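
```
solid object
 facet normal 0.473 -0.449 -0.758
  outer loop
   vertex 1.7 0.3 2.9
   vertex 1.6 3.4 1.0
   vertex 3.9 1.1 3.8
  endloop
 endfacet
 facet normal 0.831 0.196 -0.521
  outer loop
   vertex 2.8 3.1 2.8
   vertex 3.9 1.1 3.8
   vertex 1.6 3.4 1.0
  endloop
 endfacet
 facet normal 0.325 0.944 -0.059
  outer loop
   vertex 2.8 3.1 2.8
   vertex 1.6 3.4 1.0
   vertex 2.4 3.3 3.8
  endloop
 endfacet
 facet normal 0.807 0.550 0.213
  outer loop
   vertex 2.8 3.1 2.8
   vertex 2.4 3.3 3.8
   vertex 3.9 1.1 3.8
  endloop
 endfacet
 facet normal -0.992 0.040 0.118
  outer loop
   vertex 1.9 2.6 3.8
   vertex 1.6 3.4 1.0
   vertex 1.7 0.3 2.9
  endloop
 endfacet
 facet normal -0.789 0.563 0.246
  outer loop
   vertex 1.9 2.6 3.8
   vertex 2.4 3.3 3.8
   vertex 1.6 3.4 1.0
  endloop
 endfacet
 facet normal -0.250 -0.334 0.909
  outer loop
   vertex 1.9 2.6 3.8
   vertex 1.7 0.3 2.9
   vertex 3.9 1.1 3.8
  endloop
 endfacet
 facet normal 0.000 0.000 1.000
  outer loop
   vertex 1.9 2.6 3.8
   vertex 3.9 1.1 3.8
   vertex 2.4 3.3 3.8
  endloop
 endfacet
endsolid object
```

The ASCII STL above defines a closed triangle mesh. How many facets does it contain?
8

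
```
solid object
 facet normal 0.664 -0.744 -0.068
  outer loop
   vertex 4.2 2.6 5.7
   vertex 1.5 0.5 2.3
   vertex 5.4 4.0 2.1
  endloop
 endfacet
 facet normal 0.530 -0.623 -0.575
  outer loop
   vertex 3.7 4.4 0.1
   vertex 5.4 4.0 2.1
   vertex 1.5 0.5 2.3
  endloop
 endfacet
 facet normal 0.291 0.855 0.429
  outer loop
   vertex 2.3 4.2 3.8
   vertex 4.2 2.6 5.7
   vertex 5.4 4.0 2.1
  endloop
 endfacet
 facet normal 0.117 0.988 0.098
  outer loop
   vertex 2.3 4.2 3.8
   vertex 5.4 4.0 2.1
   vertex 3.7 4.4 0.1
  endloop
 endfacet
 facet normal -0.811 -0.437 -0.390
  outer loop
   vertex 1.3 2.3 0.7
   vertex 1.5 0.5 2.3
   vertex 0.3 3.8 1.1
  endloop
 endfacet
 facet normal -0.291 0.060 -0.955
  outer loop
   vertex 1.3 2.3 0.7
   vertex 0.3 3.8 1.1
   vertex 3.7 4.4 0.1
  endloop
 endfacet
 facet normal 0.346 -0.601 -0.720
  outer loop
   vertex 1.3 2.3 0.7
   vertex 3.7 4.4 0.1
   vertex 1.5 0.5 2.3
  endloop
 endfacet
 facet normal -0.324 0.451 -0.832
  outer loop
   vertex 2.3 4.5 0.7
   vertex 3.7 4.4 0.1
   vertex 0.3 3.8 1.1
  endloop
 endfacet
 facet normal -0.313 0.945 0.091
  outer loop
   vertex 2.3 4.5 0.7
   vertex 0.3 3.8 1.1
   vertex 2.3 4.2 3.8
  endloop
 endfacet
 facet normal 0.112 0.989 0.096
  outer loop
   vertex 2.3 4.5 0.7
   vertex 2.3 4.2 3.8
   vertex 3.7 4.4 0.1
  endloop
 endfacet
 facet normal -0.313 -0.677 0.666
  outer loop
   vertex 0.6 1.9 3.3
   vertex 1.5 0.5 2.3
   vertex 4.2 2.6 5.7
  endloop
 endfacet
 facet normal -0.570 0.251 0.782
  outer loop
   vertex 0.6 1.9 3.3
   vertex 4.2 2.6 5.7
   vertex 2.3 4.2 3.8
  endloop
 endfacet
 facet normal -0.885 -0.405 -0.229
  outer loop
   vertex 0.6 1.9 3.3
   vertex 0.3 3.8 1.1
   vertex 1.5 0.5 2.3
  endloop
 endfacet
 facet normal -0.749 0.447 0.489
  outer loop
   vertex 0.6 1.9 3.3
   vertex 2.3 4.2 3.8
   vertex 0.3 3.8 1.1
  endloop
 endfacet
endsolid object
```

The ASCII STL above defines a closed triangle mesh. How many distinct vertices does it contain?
9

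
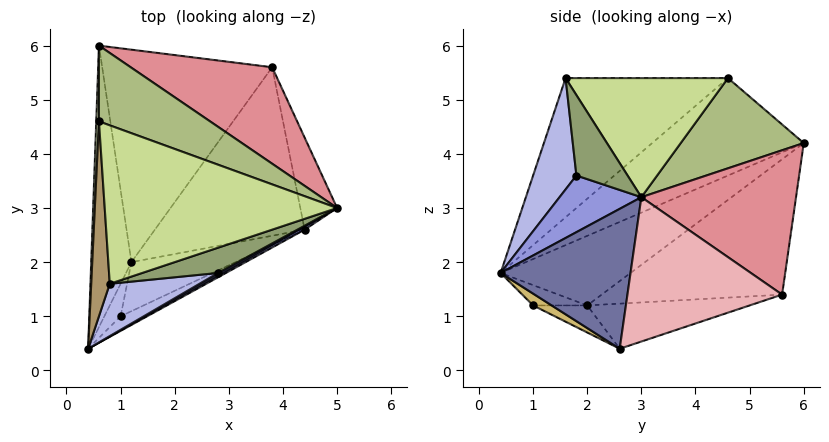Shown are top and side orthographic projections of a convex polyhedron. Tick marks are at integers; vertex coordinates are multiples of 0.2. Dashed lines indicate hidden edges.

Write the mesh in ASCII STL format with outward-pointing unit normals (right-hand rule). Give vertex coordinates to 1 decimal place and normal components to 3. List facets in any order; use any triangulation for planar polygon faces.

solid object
 facet normal 0.487 -0.873 0.020
  outer loop
   vertex 4.4 2.6 0.4
   vertex 5.0 3.0 3.2
   vertex 0.4 0.4 1.8
  endloop
 endfacet
 facet normal -0.841 0.238 -0.486
  outer loop
   vertex 1.2 2.0 1.2
   vertex 0.4 0.4 1.8
   vertex 0.6 6.0 4.2
  endloop
 endfacet
 facet normal 0.484 -0.875 0.036
  outer loop
   vertex 2.8 1.8 3.6
   vertex 0.4 0.4 1.8
   vertex 5.0 3.0 3.2
  endloop
 endfacet
 facet normal 0.329 -0.906 0.265
  outer loop
   vertex 2.8 1.8 3.6
   vertex 0.8 1.6 5.4
   vertex 0.4 0.4 1.8
  endloop
 endfacet
 facet normal 0.488 -0.742 0.460
  outer loop
   vertex 2.8 1.8 3.6
   vertex 5.0 3.0 3.2
   vertex 0.8 1.6 5.4
  endloop
 endfacet
 facet normal 0.525 0.554 0.646
  outer loop
   vertex 0.6 4.6 5.4
   vertex 5.0 3.0 3.2
   vertex 0.6 6.0 4.2
  endloop
 endfacet
 facet normal 0.456 0.030 0.890
  outer loop
   vertex 0.6 4.6 5.4
   vertex 0.8 1.6 5.4
   vertex 5.0 3.0 3.2
  endloop
 endfacet
 facet normal -0.999 0.024 0.028
  outer loop
   vertex 0.6 4.6 5.4
   vertex 0.6 6.0 4.2
   vertex 0.4 0.4 1.8
  endloop
 endfacet
 facet normal -0.989 -0.066 0.132
  outer loop
   vertex 0.6 4.6 5.4
   vertex 0.4 0.4 1.8
   vertex 0.8 1.6 5.4
  endloop
 endfacet
 facet normal 0.245 -0.797 -0.552
  outer loop
   vertex 1.0 1.0 1.2
   vertex 4.4 2.6 0.4
   vertex 0.4 0.4 1.8
  endloop
 endfacet
 facet normal -0.772 0.154 -0.617
  outer loop
   vertex 1.0 1.0 1.2
   vertex 0.4 0.4 1.8
   vertex 1.2 2.0 1.2
  endloop
 endfacet
 facet normal -0.251 0.050 -0.967
  outer loop
   vertex 1.0 1.0 1.2
   vertex 1.2 2.0 1.2
   vertex 4.4 2.6 0.4
  endloop
 endfacet
 facet normal -0.559 0.442 -0.702
  outer loop
   vertex 3.8 5.6 1.4
   vertex 1.2 2.0 1.2
   vertex 0.6 6.0 4.2
  endloop
 endfacet
 facet normal -0.279 0.253 -0.926
  outer loop
   vertex 3.8 5.6 1.4
   vertex 4.4 2.6 0.4
   vertex 1.2 2.0 1.2
  endloop
 endfacet
 facet normal 0.554 0.631 0.543
  outer loop
   vertex 3.8 5.6 1.4
   vertex 0.6 6.0 4.2
   vertex 5.0 3.0 3.2
  endloop
 endfacet
 facet normal 0.934 0.266 -0.238
  outer loop
   vertex 3.8 5.6 1.4
   vertex 5.0 3.0 3.2
   vertex 4.4 2.6 0.4
  endloop
 endfacet
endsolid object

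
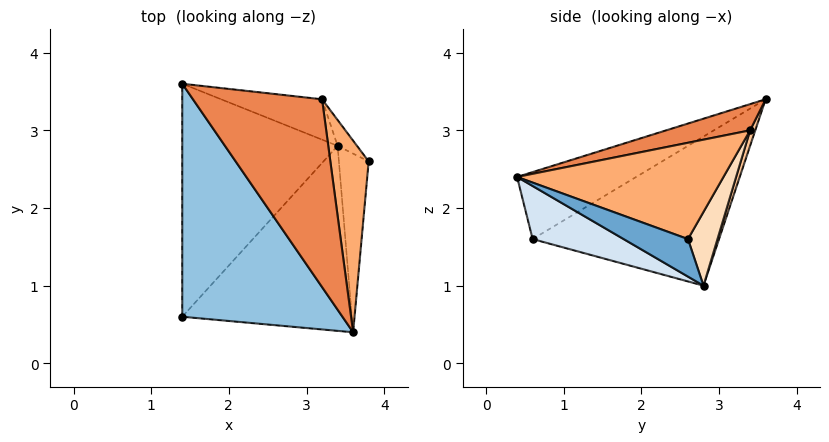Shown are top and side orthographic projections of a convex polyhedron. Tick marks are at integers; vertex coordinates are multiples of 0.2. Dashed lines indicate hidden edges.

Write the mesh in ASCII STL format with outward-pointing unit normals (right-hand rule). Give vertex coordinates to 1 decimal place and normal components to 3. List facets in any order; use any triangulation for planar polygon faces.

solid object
 facet normal 0.751 -0.285 -0.596
  outer loop
   vertex 3.4 2.8 1.0
   vertex 3.8 2.6 1.6
   vertex 3.6 0.4 2.4
  endloop
 endfacet
 facet normal -0.338 -0.484 0.807
  outer loop
   vertex 1.4 0.6 1.6
   vertex 3.6 0.4 2.4
   vertex 1.4 3.6 3.4
  endloop
 endfacet
 facet normal -0.636 0.397 -0.662
  outer loop
   vertex 1.4 0.6 1.6
   vertex 1.4 3.6 3.4
   vertex 3.4 2.8 1.0
  endloop
 endfacet
 facet normal 0.264 -0.470 -0.843
  outer loop
   vertex 1.4 0.6 1.6
   vertex 3.4 2.8 1.0
   vertex 3.6 0.4 2.4
  endloop
 endfacet
 facet normal 0.196 -0.167 0.966
  outer loop
   vertex 3.2 3.4 3.0
   vertex 1.4 3.6 3.4
   vertex 3.6 0.4 2.4
  endloop
 endfacet
 facet normal 0.928 0.050 0.369
  outer loop
   vertex 3.2 3.4 3.0
   vertex 3.6 0.4 2.4
   vertex 3.8 2.6 1.6
  endloop
 endfacet
 facet normal 0.044 0.958 -0.283
  outer loop
   vertex 3.2 3.4 3.0
   vertex 3.4 2.8 1.0
   vertex 1.4 3.6 3.4
  endloop
 endfacet
 facet normal 0.628 0.760 -0.165
  outer loop
   vertex 3.2 3.4 3.0
   vertex 3.8 2.6 1.6
   vertex 3.4 2.8 1.0
  endloop
 endfacet
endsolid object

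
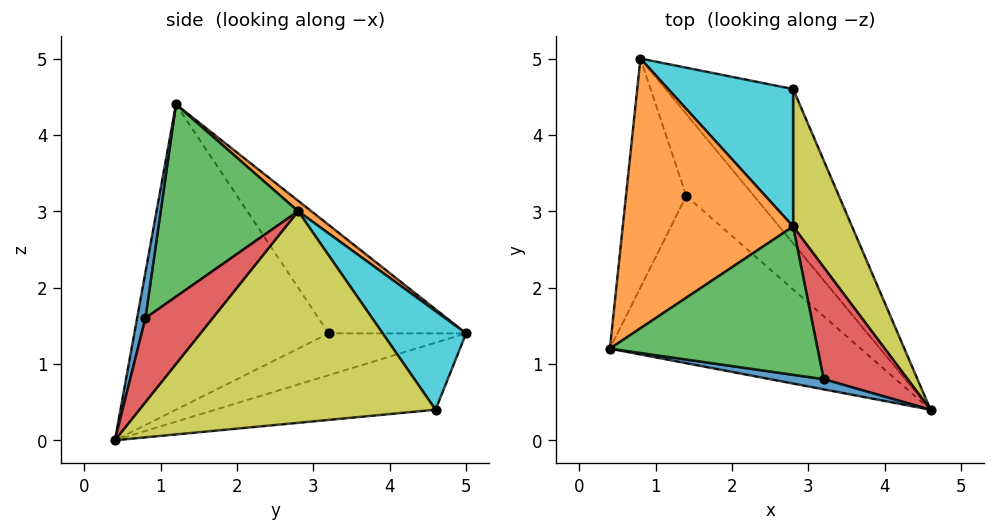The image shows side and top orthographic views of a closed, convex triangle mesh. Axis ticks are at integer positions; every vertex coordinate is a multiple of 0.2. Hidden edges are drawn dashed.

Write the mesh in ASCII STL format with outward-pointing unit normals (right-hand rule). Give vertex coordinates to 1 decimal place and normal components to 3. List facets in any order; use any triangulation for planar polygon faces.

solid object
 facet normal 0.518 -0.605 0.605
  outer loop
   vertex 3.2 0.8 1.6
   vertex 0.4 1.2 4.4
   vertex 4.6 0.4 0.0
  endloop
 endfacet
 facet normal 0.048 0.616 0.786
  outer loop
   vertex 2.8 2.8 3.0
   vertex 0.8 5.0 1.4
   vertex 0.4 1.2 4.4
  endloop
 endfacet
 facet normal 0.636 -0.353 0.686
  outer loop
   vertex 2.8 2.8 3.0
   vertex 0.4 1.2 4.4
   vertex 3.2 0.8 1.6
  endloop
 endfacet
 facet normal 0.667 -0.333 0.667
  outer loop
   vertex 2.8 2.8 3.0
   vertex 3.2 0.8 1.6
   vertex 4.6 0.4 0.0
  endloop
 endfacet
 facet normal -0.673 -0.492 -0.552
  outer loop
   vertex 1.4 3.2 1.4
   vertex 4.6 0.4 0.0
   vertex 0.4 1.2 4.4
  endloop
 endfacet
 facet normal -0.839 -0.280 -0.466
  outer loop
   vertex 1.4 3.2 1.4
   vertex 0.4 1.2 4.4
   vertex 0.8 5.0 1.4
  endloop
 endfacet
 facet normal -0.518 -0.173 -0.838
  outer loop
   vertex 1.4 3.2 1.4
   vertex 0.8 5.0 1.4
   vertex 4.6 0.4 0.0
  endloop
 endfacet
 facet normal -0.462 -0.114 -0.879
  outer loop
   vertex 2.8 4.6 0.4
   vertex 4.6 0.4 0.0
   vertex 0.8 5.0 1.4
  endloop
 endfacet
 facet normal 0.898 0.361 0.250
  outer loop
   vertex 2.8 4.6 0.4
   vertex 2.8 2.8 3.0
   vertex 4.6 0.4 0.0
  endloop
 endfacet
 facet normal 0.410 0.750 0.519
  outer loop
   vertex 2.8 4.6 0.4
   vertex 0.8 5.0 1.4
   vertex 2.8 2.8 3.0
  endloop
 endfacet
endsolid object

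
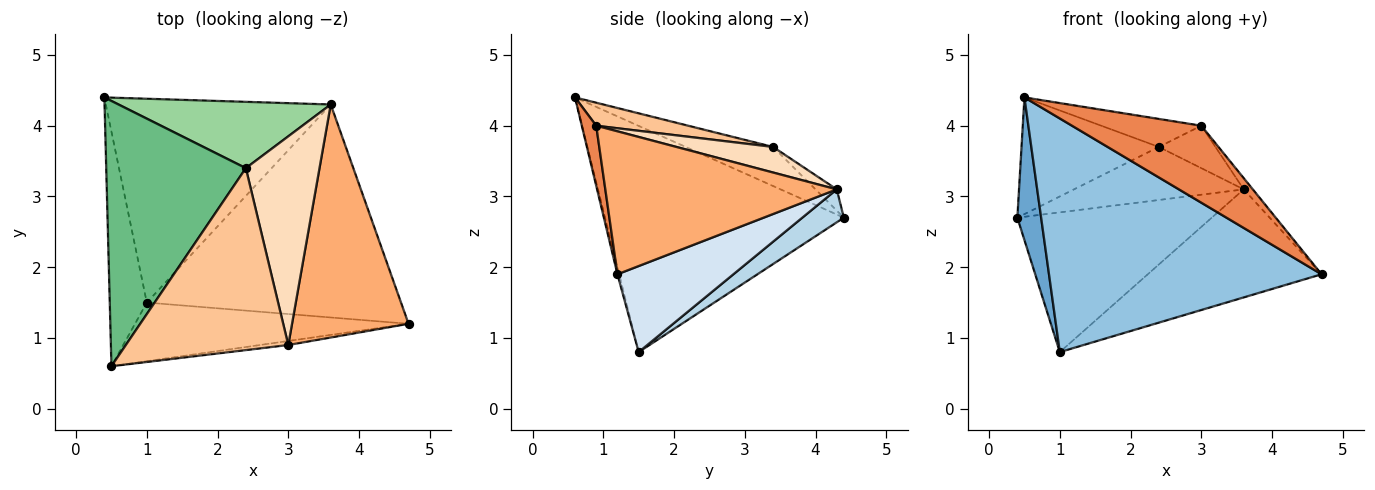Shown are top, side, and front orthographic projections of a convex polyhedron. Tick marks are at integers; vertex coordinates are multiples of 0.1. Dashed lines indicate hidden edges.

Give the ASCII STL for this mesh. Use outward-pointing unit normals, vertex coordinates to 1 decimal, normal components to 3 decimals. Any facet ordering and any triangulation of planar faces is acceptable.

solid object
 facet normal -0.982 -0.098 -0.161
  outer loop
   vertex 1.0 1.5 0.8
   vertex 0.5 0.6 4.4
   vertex 0.4 4.4 2.7
  endloop
 endfacet
 facet normal -0.006 -0.970 -0.243
  outer loop
   vertex 1.0 1.5 0.8
   vertex 4.7 1.2 1.9
   vertex 0.5 0.6 4.4
  endloop
 endfacet
 facet normal 0.120 0.561 -0.819
  outer loop
   vertex 3.6 4.3 3.1
   vertex 1.0 1.5 0.8
   vertex 0.4 4.4 2.7
  endloop
 endfacet
 facet normal 0.289 0.433 -0.854
  outer loop
   vertex 3.6 4.3 3.1
   vertex 4.7 1.2 1.9
   vertex 1.0 1.5 0.8
  endloop
 endfacet
 facet normal 0.111 -0.992 -0.052
  outer loop
   vertex 3.0 0.9 4.0
   vertex 0.5 0.6 4.4
   vertex 4.7 1.2 1.9
  endloop
 endfacet
 facet normal 0.775 0.030 0.632
  outer loop
   vertex 3.0 0.9 4.0
   vertex 4.7 1.2 1.9
   vertex 3.6 4.3 3.1
  endloop
 endfacet
 facet normal 0.139 0.151 0.979
  outer loop
   vertex 2.4 3.4 3.7
   vertex 0.5 0.6 4.4
   vertex 3.0 0.9 4.0
  endloop
 endfacet
 facet normal 0.322 0.189 0.928
  outer loop
   vertex 2.4 3.4 3.7
   vertex 3.0 0.9 4.0
   vertex 3.6 4.3 3.1
  endloop
 endfacet
 facet normal -0.248 0.390 0.887
  outer loop
   vertex 2.4 3.4 3.7
   vertex 0.4 4.4 2.7
   vertex 0.5 0.6 4.4
  endloop
 endfacet
 facet normal -0.078 0.623 0.778
  outer loop
   vertex 2.4 3.4 3.7
   vertex 3.6 4.3 3.1
   vertex 0.4 4.4 2.7
  endloop
 endfacet
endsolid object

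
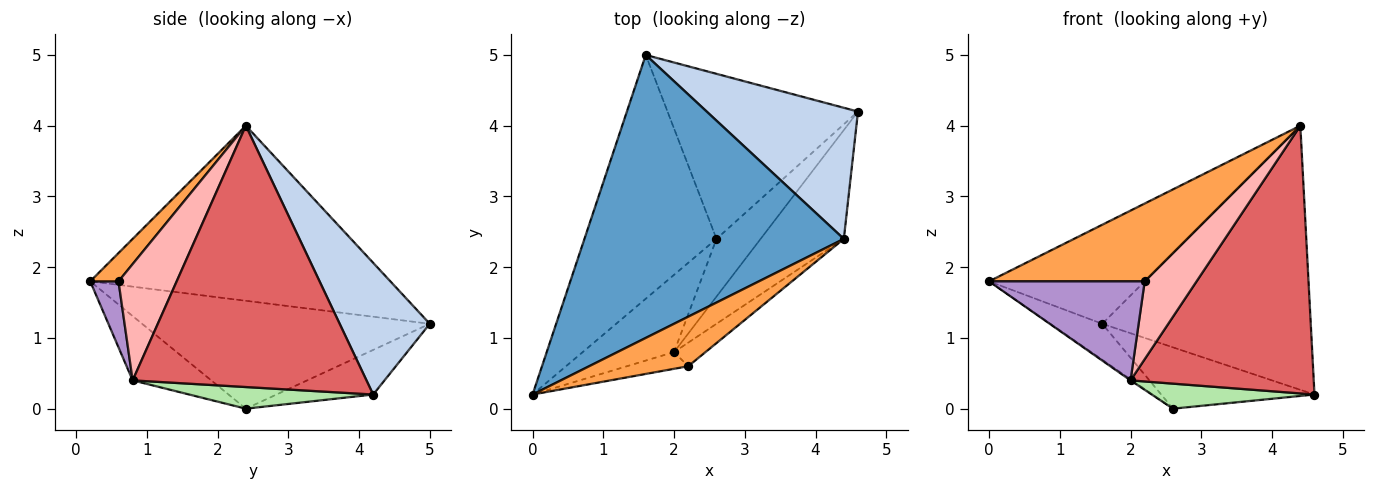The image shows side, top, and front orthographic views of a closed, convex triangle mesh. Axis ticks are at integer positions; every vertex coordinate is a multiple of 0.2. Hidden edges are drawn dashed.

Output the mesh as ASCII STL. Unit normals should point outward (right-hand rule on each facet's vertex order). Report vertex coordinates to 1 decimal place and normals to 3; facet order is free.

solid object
 facet normal -0.537 0.279 0.796
  outer loop
   vertex 4.4 2.4 4.0
   vertex 1.6 5.0 1.2
   vertex 0.0 0.2 1.8
  endloop
 endfacet
 facet normal 0.361 0.835 0.415
  outer loop
   vertex 4.4 2.4 4.0
   vertex 4.6 4.2 0.2
   vertex 1.6 5.0 1.2
  endloop
 endfacet
 facet normal 0.152 -0.834 0.531
  outer loop
   vertex 2.2 0.6 1.8
   vertex 4.4 2.4 4.0
   vertex 0.0 0.2 1.8
  endloop
 endfacet
 facet normal -0.629 0.113 -0.769
  outer loop
   vertex 2.6 2.4 0.0
   vertex 0.0 0.2 1.8
   vertex 1.6 5.0 1.2
  endloop
 endfacet
 facet normal -0.215 0.340 -0.916
  outer loop
   vertex 2.6 2.4 0.0
   vertex 1.6 5.0 1.2
   vertex 4.6 4.2 0.2
  endloop
 endfacet
 facet normal 0.410 -0.363 -0.837
  outer loop
   vertex 2.0 0.8 0.4
   vertex 2.6 2.4 0.0
   vertex 4.6 4.2 0.2
  endloop
 endfacet
 facet normal 0.764 -0.598 -0.243
  outer loop
   vertex 2.0 0.8 0.4
   vertex 4.6 4.2 0.2
   vertex 4.4 2.4 4.0
  endloop
 endfacet
 facet normal 0.732 -0.652 -0.198
  outer loop
   vertex 2.0 0.8 0.4
   vertex 4.4 2.4 4.0
   vertex 2.2 0.6 1.8
  endloop
 endfacet
 facet normal 0.176 -0.971 -0.164
  outer loop
   vertex 2.0 0.8 0.4
   vertex 2.2 0.6 1.8
   vertex 0.0 0.2 1.8
  endloop
 endfacet
 facet normal -0.576 0.012 -0.818
  outer loop
   vertex 2.0 0.8 0.4
   vertex 0.0 0.2 1.8
   vertex 2.6 2.4 0.0
  endloop
 endfacet
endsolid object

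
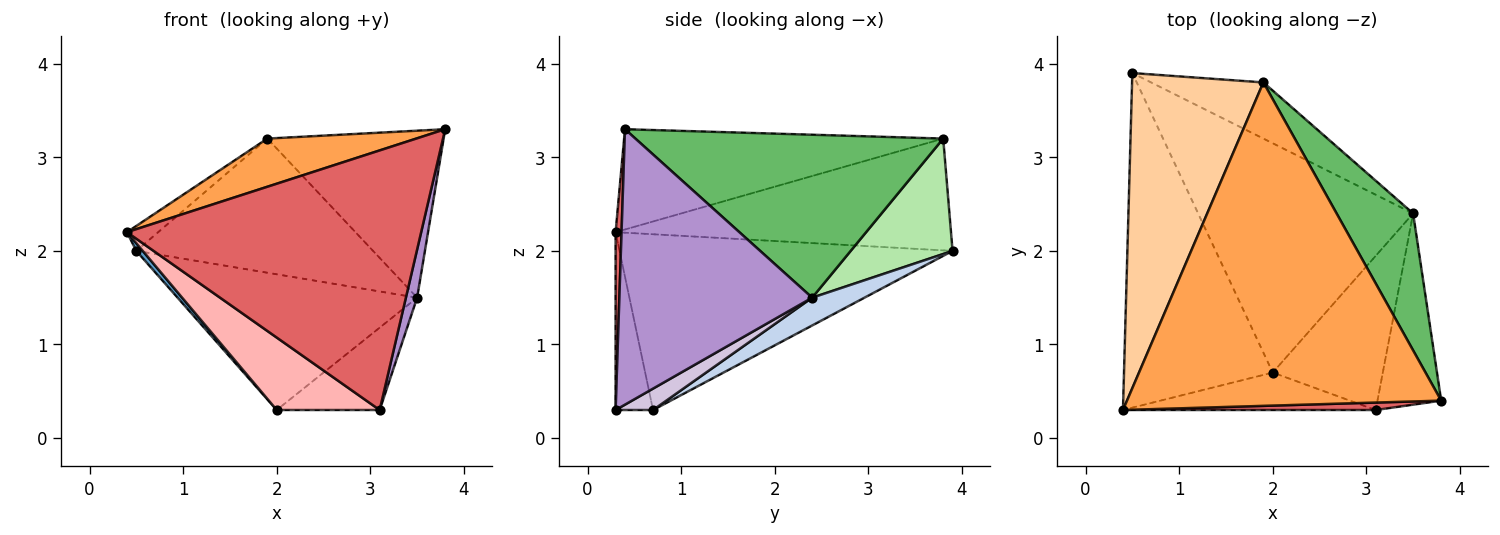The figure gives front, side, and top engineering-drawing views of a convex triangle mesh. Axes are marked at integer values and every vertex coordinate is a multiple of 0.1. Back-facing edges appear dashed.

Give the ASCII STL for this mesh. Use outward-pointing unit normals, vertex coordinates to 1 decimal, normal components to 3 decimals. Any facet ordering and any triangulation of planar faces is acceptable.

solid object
 facet normal -0.763 -0.015 -0.646
  outer loop
   vertex 2.0 0.7 0.3
   vertex 0.4 0.3 2.2
   vertex 0.5 3.9 2.0
  endloop
 endfacet
 facet normal 0.111 0.506 -0.855
  outer loop
   vertex 3.5 2.4 1.5
   vertex 2.0 0.7 0.3
   vertex 0.5 3.9 2.0
  endloop
 endfacet
 facet normal -0.301 -0.140 0.943
  outer loop
   vertex 1.9 3.8 3.2
   vertex 0.4 0.3 2.2
   vertex 3.8 0.4 3.3
  endloop
 endfacet
 facet normal -0.647 0.060 0.760
  outer loop
   vertex 1.9 3.8 3.2
   vertex 0.5 3.9 2.0
   vertex 0.4 0.3 2.2
  endloop
 endfacet
 facet normal 0.804 0.460 0.377
  outer loop
   vertex 1.9 3.8 3.2
   vertex 3.8 0.4 3.3
   vertex 3.5 2.4 1.5
  endloop
 endfacet
 facet normal 0.369 0.857 -0.359
  outer loop
   vertex 1.9 3.8 3.2
   vertex 3.5 2.4 1.5
   vertex 0.5 3.9 2.0
  endloop
 endfacet
 facet normal 0.020 -0.999 0.029
  outer loop
   vertex 3.1 0.3 0.3
   vertex 3.8 0.4 3.3
   vertex 0.4 0.3 2.2
  endloop
 endfacet
 facet normal -0.307 -0.845 -0.437
  outer loop
   vertex 3.1 0.3 0.3
   vertex 0.4 0.3 2.2
   vertex 2.0 0.7 0.3
  endloop
 endfacet
 facet normal 0.973 -0.057 -0.225
  outer loop
   vertex 3.1 0.3 0.3
   vertex 3.5 2.4 1.5
   vertex 3.8 0.4 3.3
  endloop
 endfacet
 facet normal 0.169 0.465 -0.869
  outer loop
   vertex 3.1 0.3 0.3
   vertex 2.0 0.7 0.3
   vertex 3.5 2.4 1.5
  endloop
 endfacet
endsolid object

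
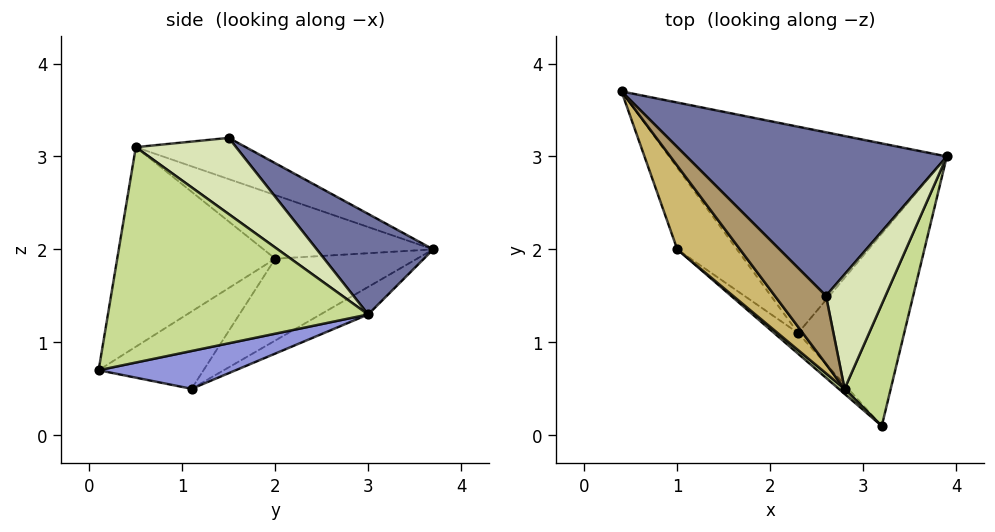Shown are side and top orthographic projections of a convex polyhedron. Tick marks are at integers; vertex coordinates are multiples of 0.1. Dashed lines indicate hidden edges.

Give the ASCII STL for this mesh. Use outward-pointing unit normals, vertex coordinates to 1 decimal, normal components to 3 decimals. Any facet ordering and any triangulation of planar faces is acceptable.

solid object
 facet normal 0.272 0.656 0.704
  outer loop
   vertex 2.6 1.5 3.2
   vertex 3.9 3.0 1.3
   vertex 0.4 3.7 2.0
  endloop
 endfacet
 facet normal -0.088 0.449 -0.889
  outer loop
   vertex 2.3 1.1 0.5
   vertex 0.4 3.7 2.0
   vertex 3.9 3.0 1.3
  endloop
 endfacet
 facet normal 0.334 0.113 -0.936
  outer loop
   vertex 2.3 1.1 0.5
   vertex 3.9 3.0 1.3
   vertex 3.2 0.1 0.7
  endloop
 endfacet
 facet normal -0.784 -0.243 -0.572
  outer loop
   vertex 2.3 1.1 0.5
   vertex 1.0 2.0 1.9
   vertex 0.4 3.7 2.0
  endloop
 endfacet
 facet normal -0.703 -0.677 -0.218
  outer loop
   vertex 2.3 1.1 0.5
   vertex 3.2 0.1 0.7
   vertex 1.0 2.0 1.9
  endloop
 endfacet
 facet normal -0.648 -0.762 0.019
  outer loop
   vertex 2.8 0.5 3.1
   vertex 1.0 2.0 1.9
   vertex 3.2 0.1 0.7
  endloop
 endfacet
 facet normal 0.942 -0.269 0.202
  outer loop
   vertex 2.8 0.5 3.1
   vertex 3.2 0.1 0.7
   vertex 3.9 3.0 1.3
  endloop
 endfacet
 facet normal 0.785 0.096 0.612
  outer loop
   vertex 2.8 0.5 3.1
   vertex 3.9 3.0 1.3
   vertex 2.6 1.5 3.2
  endloop
 endfacet
 facet normal -0.615 -0.199 0.763
  outer loop
   vertex 2.8 0.5 3.1
   vertex 2.6 1.5 3.2
   vertex 0.4 3.7 2.0
  endloop
 endfacet
 facet normal -0.683 -0.281 0.674
  outer loop
   vertex 2.8 0.5 3.1
   vertex 0.4 3.7 2.0
   vertex 1.0 2.0 1.9
  endloop
 endfacet
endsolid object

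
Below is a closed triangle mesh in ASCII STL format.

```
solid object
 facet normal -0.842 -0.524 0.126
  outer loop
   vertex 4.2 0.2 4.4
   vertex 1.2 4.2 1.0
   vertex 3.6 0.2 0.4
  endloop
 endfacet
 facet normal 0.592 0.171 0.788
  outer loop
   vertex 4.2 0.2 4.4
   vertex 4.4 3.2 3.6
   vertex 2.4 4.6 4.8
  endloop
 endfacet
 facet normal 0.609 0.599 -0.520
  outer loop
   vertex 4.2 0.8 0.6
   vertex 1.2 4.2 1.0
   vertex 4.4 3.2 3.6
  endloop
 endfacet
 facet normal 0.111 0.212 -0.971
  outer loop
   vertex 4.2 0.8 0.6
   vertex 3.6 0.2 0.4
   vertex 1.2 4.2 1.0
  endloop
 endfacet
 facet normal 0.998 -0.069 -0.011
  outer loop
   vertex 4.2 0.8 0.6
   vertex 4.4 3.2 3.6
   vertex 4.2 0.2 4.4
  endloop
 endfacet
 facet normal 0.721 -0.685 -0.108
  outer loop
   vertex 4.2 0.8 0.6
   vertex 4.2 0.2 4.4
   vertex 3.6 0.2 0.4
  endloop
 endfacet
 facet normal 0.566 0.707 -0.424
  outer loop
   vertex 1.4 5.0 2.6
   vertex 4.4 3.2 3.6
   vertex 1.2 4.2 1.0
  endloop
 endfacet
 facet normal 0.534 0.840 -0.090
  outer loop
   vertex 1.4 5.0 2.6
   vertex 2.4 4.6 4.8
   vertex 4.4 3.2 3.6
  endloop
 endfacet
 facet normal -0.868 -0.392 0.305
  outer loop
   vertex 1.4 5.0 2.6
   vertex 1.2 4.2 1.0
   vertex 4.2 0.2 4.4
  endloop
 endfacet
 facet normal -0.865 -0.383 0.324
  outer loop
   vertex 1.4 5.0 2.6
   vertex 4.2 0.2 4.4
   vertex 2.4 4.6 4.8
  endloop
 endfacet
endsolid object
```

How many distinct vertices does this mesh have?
7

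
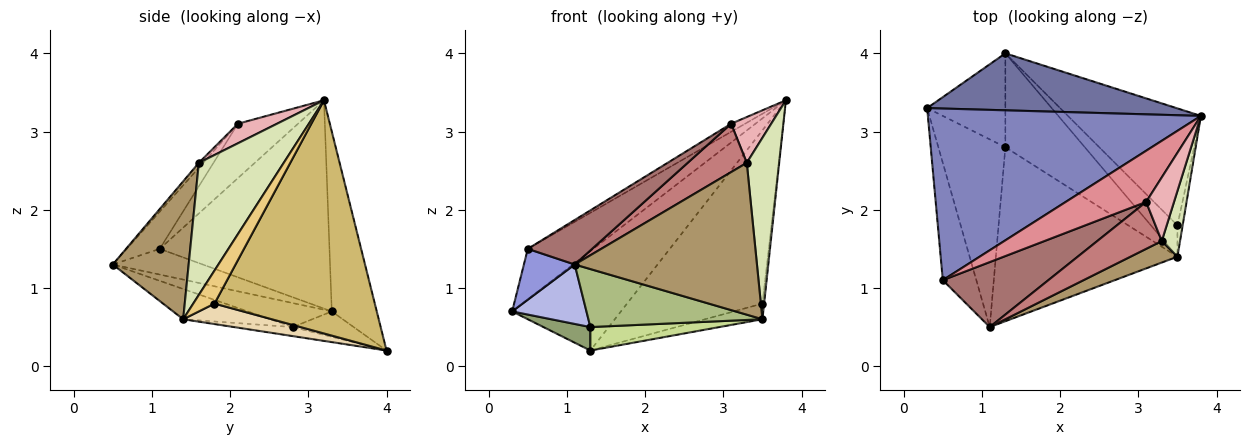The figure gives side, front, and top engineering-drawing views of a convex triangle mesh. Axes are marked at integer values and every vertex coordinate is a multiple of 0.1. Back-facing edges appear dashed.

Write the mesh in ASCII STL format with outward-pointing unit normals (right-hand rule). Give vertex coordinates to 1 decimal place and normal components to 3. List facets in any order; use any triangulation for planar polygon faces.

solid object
 facet normal -0.338 0.817 0.468
  outer loop
   vertex 1.3 4.0 0.2
   vertex 0.3 3.3 0.7
   vertex 3.8 3.2 3.4
  endloop
 endfacet
 facet normal -0.591 0.228 0.774
  outer loop
   vertex 0.5 1.1 1.5
   vertex 3.8 3.2 3.4
   vertex 0.3 3.3 0.7
  endloop
 endfacet
 facet normal -0.575 -0.325 -0.750
  outer loop
   vertex 0.5 1.1 1.5
   vertex 0.3 3.3 0.7
   vertex 1.1 0.5 1.3
  endloop
 endfacet
 facet normal -0.323 -0.286 -0.902
  outer loop
   vertex 1.3 2.8 0.5
   vertex 1.1 0.5 1.3
   vertex 0.3 3.3 0.7
  endloop
 endfacet
 facet normal -0.301 -0.231 -0.925
  outer loop
   vertex 1.3 2.8 0.5
   vertex 0.3 3.3 0.7
   vertex 1.3 4.0 0.2
  endloop
 endfacet
 facet normal -0.156 -0.312 -0.937
  outer loop
   vertex 1.3 2.8 0.5
   vertex 3.5 1.4 0.6
   vertex 1.1 0.5 1.3
  endloop
 endfacet
 facet normal -0.110 -0.241 -0.964
  outer loop
   vertex 1.3 2.8 0.5
   vertex 1.3 4.0 0.2
   vertex 3.5 1.4 0.6
  endloop
 endfacet
 facet normal 0.927 -0.354 0.128
  outer loop
   vertex 3.3 1.6 2.6
   vertex 3.5 1.4 0.6
   vertex 3.8 3.2 3.4
  endloop
 endfacet
 facet normal 0.381 -0.915 0.130
  outer loop
   vertex 3.3 1.6 2.6
   vertex 1.1 0.5 1.3
   vertex 3.5 1.4 0.6
  endloop
 endfacet
 facet normal 0.700 0.592 -0.399
  outer loop
   vertex 3.5 1.8 0.8
   vertex 1.3 4.0 0.2
   vertex 3.8 3.2 3.4
  endloop
 endfacet
 facet normal 0.985 0.078 -0.155
  outer loop
   vertex 3.5 1.8 0.8
   vertex 3.8 3.2 3.4
   vertex 3.5 1.4 0.6
  endloop
 endfacet
 facet normal 0.569 0.368 -0.736
  outer loop
   vertex 3.5 1.8 0.8
   vertex 3.5 1.4 0.6
   vertex 1.3 4.0 0.2
  endloop
 endfacet
 facet normal -0.279 -0.543 0.792
  outer loop
   vertex 3.1 2.1 3.1
   vertex 0.5 1.1 1.5
   vertex 1.1 0.5 1.3
  endloop
 endfacet
 facet normal -0.053 -0.717 0.696
  outer loop
   vertex 3.1 2.1 3.1
   vertex 1.1 0.5 1.3
   vertex 3.3 1.6 2.6
  endloop
 endfacet
 facet normal -0.555 0.129 0.822
  outer loop
   vertex 3.1 2.1 3.1
   vertex 3.8 3.2 3.4
   vertex 0.5 1.1 1.5
  endloop
 endfacet
 facet normal 0.495 -0.507 0.705
  outer loop
   vertex 3.1 2.1 3.1
   vertex 3.3 1.6 2.6
   vertex 3.8 3.2 3.4
  endloop
 endfacet
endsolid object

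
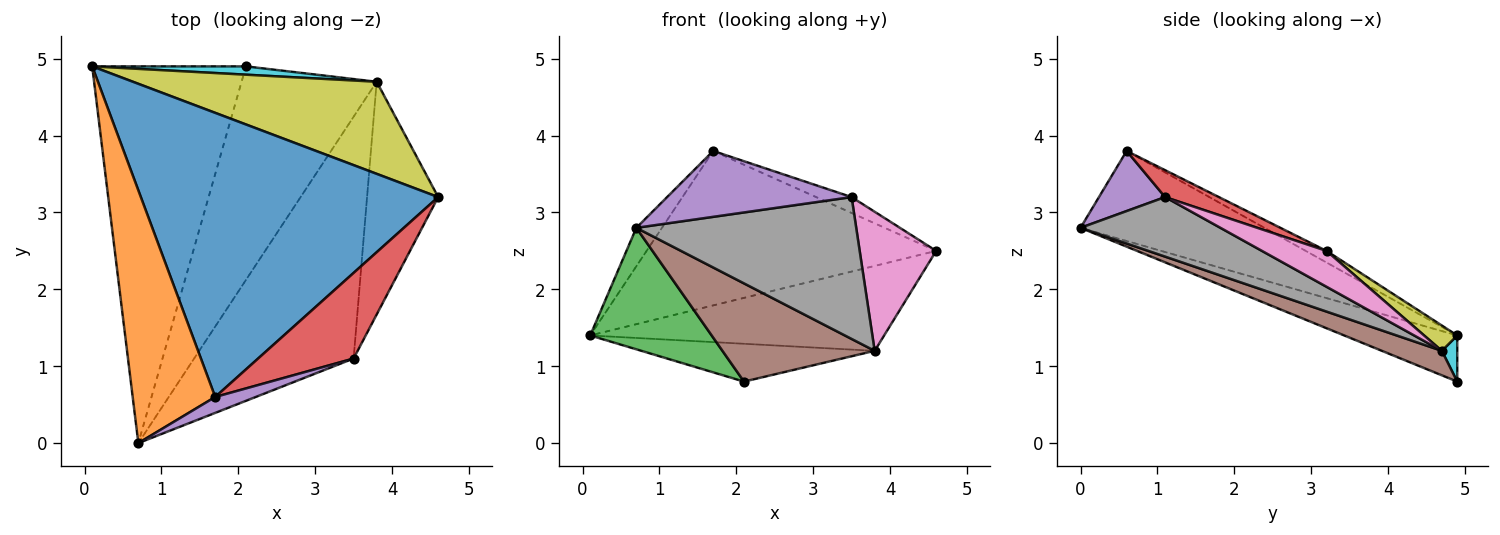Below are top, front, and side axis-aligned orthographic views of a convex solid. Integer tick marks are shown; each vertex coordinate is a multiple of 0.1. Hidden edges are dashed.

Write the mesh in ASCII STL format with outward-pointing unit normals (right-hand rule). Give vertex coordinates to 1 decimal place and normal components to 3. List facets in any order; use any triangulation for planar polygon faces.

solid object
 facet normal -0.034 0.477 0.878
  outer loop
   vertex 1.7 0.6 3.8
   vertex 4.6 3.2 2.5
   vertex 0.1 4.9 1.4
  endloop
 endfacet
 facet normal -0.733 0.102 0.672
  outer loop
   vertex 1.7 0.6 3.8
   vertex 0.1 4.9 1.4
   vertex 0.7 0.0 2.8
  endloop
 endfacet
 facet normal -0.275 -0.295 -0.915
  outer loop
   vertex 2.1 4.9 0.8
   vertex 0.7 0.0 2.8
   vertex 0.1 4.9 1.4
  endloop
 endfacet
 facet normal 0.267 0.176 0.948
  outer loop
   vertex 3.5 1.1 3.2
   vertex 4.6 3.2 2.5
   vertex 1.7 0.6 3.8
  endloop
 endfacet
 facet normal 0.329 -0.918 0.222
  outer loop
   vertex 3.5 1.1 3.2
   vertex 1.7 0.6 3.8
   vertex 0.7 0.0 2.8
  endloop
 endfacet
 facet normal 0.162 -0.412 -0.896
  outer loop
   vertex 3.8 4.7 1.2
   vertex 0.7 0.0 2.8
   vertex 2.1 4.9 0.8
  endloop
 endfacet
 facet normal 0.397 -0.471 -0.788
  outer loop
   vertex 3.8 4.7 1.2
   vertex 4.6 3.2 2.5
   vertex 3.5 1.1 3.2
  endloop
 endfacet
 facet normal 0.307 -0.482 -0.821
  outer loop
   vertex 3.8 4.7 1.2
   vertex 3.5 1.1 3.2
   vertex 0.7 0.0 2.8
  endloop
 endfacet
 facet normal 0.076 0.676 0.733
  outer loop
   vertex 3.8 4.7 1.2
   vertex 0.1 4.9 1.4
   vertex 4.6 3.2 2.5
  endloop
 endfacet
 facet normal 0.064 0.975 0.214
  outer loop
   vertex 3.8 4.7 1.2
   vertex 2.1 4.9 0.8
   vertex 0.1 4.9 1.4
  endloop
 endfacet
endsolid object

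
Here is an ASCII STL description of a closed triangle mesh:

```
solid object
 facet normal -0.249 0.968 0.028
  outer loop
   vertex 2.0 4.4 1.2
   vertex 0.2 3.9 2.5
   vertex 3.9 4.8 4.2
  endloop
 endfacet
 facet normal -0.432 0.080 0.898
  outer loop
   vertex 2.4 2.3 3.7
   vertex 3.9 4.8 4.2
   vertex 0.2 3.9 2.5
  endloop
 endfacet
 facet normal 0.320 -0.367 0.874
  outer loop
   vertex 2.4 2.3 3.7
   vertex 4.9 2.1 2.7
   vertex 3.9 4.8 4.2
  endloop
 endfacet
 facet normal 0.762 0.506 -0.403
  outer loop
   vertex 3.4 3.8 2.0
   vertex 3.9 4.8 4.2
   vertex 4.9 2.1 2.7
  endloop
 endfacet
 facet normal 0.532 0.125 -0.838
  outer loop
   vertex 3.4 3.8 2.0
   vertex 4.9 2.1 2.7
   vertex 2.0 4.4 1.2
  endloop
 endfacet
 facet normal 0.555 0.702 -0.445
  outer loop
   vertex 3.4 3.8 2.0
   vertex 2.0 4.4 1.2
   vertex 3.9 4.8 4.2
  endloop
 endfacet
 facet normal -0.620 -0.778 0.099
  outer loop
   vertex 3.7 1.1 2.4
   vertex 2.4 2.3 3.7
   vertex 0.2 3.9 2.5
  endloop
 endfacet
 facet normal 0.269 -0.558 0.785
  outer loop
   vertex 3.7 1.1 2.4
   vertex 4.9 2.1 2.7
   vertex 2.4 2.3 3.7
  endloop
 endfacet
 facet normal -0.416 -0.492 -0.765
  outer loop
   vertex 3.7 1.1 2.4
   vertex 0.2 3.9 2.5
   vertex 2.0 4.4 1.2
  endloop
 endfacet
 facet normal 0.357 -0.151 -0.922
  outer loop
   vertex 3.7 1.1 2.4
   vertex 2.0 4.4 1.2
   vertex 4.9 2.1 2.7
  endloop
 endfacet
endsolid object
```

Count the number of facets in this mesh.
10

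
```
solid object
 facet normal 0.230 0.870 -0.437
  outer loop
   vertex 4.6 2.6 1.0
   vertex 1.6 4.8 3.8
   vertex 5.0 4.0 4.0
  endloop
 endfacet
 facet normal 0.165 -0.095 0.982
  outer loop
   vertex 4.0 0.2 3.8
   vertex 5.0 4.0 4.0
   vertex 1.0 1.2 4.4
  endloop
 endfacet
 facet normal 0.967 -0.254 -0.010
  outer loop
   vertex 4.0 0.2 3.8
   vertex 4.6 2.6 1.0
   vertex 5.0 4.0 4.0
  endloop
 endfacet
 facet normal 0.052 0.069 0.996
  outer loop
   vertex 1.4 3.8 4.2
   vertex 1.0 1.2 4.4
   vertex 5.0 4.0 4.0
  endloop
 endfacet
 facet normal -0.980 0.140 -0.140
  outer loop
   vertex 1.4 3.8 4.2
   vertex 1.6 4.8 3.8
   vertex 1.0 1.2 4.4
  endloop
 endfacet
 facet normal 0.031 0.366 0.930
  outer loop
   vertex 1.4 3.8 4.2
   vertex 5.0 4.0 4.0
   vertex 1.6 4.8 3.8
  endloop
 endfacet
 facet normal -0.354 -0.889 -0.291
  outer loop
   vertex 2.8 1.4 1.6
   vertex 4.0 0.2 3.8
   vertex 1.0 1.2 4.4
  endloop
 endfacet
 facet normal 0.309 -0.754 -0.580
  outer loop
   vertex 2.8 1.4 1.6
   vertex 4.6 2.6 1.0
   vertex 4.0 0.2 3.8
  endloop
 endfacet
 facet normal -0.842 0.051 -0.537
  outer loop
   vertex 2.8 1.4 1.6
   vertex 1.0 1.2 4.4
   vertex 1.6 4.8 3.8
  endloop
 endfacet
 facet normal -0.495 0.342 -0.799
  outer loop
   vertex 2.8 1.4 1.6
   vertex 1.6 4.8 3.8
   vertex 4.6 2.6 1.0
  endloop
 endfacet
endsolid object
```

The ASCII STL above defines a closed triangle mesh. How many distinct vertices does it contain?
7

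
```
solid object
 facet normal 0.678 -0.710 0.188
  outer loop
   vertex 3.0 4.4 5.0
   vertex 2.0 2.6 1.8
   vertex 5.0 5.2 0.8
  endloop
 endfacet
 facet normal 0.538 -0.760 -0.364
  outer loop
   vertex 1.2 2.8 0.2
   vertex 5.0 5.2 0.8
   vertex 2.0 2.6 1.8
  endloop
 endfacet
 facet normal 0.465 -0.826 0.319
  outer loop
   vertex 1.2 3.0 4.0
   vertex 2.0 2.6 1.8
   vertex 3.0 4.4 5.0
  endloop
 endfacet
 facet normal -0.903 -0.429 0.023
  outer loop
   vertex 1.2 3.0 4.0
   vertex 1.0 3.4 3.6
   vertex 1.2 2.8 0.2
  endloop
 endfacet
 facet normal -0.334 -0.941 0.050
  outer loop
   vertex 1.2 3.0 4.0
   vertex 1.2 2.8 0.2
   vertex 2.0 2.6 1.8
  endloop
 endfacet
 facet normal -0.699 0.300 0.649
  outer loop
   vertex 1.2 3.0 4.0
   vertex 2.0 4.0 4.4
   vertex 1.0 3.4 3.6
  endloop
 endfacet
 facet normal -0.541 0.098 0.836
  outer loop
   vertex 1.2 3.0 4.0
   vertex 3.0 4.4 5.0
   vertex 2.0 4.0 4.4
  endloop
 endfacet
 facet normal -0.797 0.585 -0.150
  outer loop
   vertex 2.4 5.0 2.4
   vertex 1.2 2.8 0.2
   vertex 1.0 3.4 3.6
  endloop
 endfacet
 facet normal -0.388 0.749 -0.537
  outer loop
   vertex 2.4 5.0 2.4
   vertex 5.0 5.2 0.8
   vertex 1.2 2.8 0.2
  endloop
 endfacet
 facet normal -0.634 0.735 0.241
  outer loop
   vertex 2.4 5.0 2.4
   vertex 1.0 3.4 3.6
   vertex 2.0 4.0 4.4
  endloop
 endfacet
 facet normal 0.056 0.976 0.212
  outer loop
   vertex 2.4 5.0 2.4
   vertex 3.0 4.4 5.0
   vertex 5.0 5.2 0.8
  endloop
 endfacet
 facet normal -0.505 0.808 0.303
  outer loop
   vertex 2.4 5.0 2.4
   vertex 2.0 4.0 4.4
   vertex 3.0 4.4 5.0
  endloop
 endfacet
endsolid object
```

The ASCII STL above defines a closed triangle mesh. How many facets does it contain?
12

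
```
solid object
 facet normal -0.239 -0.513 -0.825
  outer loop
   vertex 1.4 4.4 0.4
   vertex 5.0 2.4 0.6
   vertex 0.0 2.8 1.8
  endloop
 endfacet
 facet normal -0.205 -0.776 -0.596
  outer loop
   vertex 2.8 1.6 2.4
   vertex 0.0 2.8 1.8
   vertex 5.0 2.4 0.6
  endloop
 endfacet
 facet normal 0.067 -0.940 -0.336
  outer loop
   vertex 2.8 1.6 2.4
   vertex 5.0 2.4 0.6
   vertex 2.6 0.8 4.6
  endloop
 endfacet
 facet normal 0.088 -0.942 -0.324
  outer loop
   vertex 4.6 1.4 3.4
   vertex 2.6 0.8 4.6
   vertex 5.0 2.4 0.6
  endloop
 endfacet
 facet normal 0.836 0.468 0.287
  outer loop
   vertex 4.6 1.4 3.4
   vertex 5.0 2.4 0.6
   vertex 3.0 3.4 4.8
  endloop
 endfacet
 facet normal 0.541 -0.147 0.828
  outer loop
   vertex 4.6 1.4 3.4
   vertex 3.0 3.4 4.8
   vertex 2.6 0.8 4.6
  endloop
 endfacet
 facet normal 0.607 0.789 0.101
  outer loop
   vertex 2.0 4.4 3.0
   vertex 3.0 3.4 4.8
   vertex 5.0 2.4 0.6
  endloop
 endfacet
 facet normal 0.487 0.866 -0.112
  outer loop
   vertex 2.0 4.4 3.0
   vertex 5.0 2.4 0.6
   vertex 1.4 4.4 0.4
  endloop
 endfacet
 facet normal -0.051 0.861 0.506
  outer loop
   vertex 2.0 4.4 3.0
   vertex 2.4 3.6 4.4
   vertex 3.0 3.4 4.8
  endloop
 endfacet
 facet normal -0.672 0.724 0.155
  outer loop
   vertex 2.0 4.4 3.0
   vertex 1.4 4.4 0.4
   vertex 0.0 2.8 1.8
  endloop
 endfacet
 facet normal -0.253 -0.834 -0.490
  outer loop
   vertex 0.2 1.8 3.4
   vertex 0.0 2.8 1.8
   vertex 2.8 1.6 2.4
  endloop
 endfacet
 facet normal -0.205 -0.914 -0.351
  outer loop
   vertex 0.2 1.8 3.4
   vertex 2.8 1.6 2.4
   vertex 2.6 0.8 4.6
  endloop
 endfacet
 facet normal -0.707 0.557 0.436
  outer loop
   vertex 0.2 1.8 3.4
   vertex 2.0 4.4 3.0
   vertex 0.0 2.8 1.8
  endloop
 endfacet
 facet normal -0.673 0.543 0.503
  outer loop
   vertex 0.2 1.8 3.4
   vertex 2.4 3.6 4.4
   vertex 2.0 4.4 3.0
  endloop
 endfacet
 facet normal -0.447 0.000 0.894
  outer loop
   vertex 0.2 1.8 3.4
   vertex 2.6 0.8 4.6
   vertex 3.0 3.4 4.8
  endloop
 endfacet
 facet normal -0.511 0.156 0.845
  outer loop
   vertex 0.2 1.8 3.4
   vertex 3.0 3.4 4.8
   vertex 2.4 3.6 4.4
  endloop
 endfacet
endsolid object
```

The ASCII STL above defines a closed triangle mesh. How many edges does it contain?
24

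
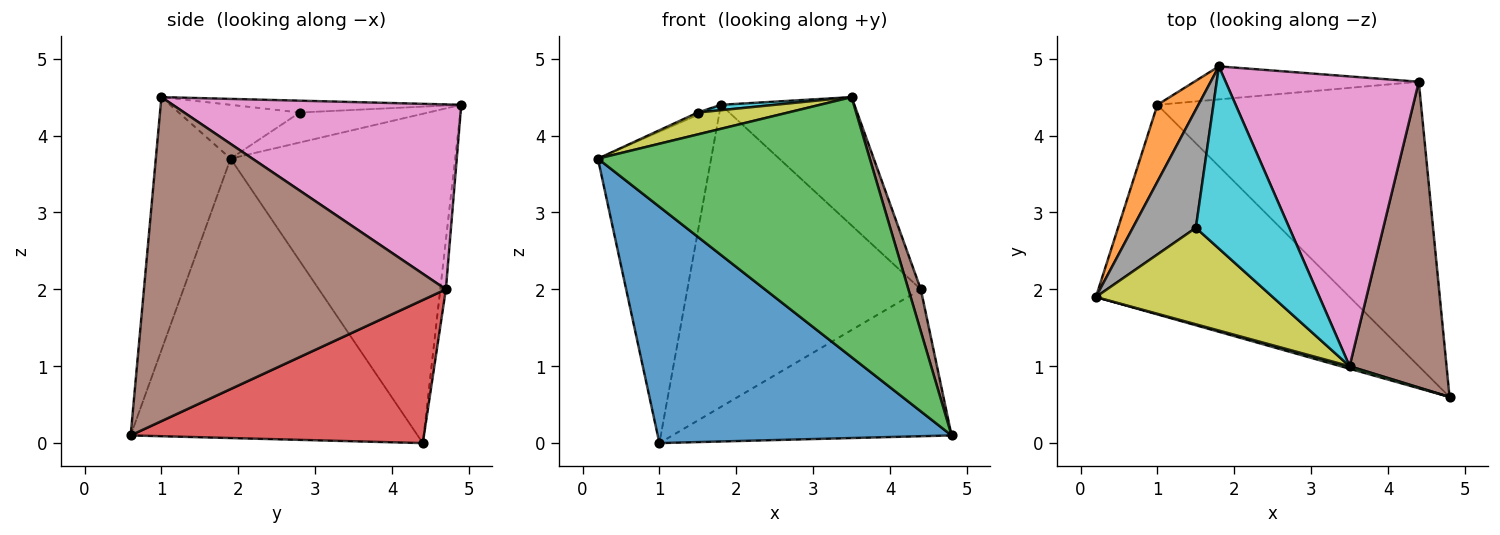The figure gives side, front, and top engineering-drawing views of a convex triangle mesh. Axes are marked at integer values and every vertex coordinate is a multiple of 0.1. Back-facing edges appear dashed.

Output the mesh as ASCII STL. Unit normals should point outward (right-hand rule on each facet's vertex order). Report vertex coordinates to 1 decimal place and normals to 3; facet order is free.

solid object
 facet normal -0.590 -0.604 -0.536
  outer loop
   vertex 1.0 4.4 0.0
   vertex 4.8 0.6 0.1
   vertex 0.2 1.9 3.7
  endloop
 endfacet
 facet normal -0.887 0.448 0.110
  outer loop
   vertex 1.0 4.4 0.0
   vertex 0.2 1.9 3.7
   vertex 1.8 4.9 4.4
  endloop
 endfacet
 facet normal -0.265 -0.964 0.009
  outer loop
   vertex 3.5 1.0 4.5
   vertex 0.2 1.9 3.7
   vertex 4.8 0.6 0.1
  endloop
 endfacet
 facet normal 0.434 0.413 -0.800
  outer loop
   vertex 4.4 4.7 2.0
   vertex 4.8 0.6 0.1
   vertex 1.0 4.4 0.0
  endloop
 endfacet
 facet normal -0.024 0.994 -0.109
  outer loop
   vertex 4.4 4.7 2.0
   vertex 1.0 4.4 0.0
   vertex 1.8 4.9 4.4
  endloop
 endfacet
 facet normal 0.957 -0.039 0.286
  outer loop
   vertex 4.4 4.7 2.0
   vertex 3.5 1.0 4.5
   vertex 4.8 0.6 0.1
  endloop
 endfacet
 facet normal 0.659 0.305 0.688
  outer loop
   vertex 4.4 4.7 2.0
   vertex 1.8 4.9 4.4
   vertex 3.5 1.0 4.5
  endloop
 endfacet
 facet normal -0.429 0.018 0.903
  outer loop
   vertex 1.5 2.8 4.3
   vertex 1.8 4.9 4.4
   vertex 0.2 1.9 3.7
  endloop
 endfacet
 facet normal -0.285 -0.212 0.935
  outer loop
   vertex 1.5 2.8 4.3
   vertex 0.2 1.9 3.7
   vertex 3.5 1.0 4.5
  endloop
 endfacet
 facet normal -0.126 -0.029 0.992
  outer loop
   vertex 1.5 2.8 4.3
   vertex 3.5 1.0 4.5
   vertex 1.8 4.9 4.4
  endloop
 endfacet
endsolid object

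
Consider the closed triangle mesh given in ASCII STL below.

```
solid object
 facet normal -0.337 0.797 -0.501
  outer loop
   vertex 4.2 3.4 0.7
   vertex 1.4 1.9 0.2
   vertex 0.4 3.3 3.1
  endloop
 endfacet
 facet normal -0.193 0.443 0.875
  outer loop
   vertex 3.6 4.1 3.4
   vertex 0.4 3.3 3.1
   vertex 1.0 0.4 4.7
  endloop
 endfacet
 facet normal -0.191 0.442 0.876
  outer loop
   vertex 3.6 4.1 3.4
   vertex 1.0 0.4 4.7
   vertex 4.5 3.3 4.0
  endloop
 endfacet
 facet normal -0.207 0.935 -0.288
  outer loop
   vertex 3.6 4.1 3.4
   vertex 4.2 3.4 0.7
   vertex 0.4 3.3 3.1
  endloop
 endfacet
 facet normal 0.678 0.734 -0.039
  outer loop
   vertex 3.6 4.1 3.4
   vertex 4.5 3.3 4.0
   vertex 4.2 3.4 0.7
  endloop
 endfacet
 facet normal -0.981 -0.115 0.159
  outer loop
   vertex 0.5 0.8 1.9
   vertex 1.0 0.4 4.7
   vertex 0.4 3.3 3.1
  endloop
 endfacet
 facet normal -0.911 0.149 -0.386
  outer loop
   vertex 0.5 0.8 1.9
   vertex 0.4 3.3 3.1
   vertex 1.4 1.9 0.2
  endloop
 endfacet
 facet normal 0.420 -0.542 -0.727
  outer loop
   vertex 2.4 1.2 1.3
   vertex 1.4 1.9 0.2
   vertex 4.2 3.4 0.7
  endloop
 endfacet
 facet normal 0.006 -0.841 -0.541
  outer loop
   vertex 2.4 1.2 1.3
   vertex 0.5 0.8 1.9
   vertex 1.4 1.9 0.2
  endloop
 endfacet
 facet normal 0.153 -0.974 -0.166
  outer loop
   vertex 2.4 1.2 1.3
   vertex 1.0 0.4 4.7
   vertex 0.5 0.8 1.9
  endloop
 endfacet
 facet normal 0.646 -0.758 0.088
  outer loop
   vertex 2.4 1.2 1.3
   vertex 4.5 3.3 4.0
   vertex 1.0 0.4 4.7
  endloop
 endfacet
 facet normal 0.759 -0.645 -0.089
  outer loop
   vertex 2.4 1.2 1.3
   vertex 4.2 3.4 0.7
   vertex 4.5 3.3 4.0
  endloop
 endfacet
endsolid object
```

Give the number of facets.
12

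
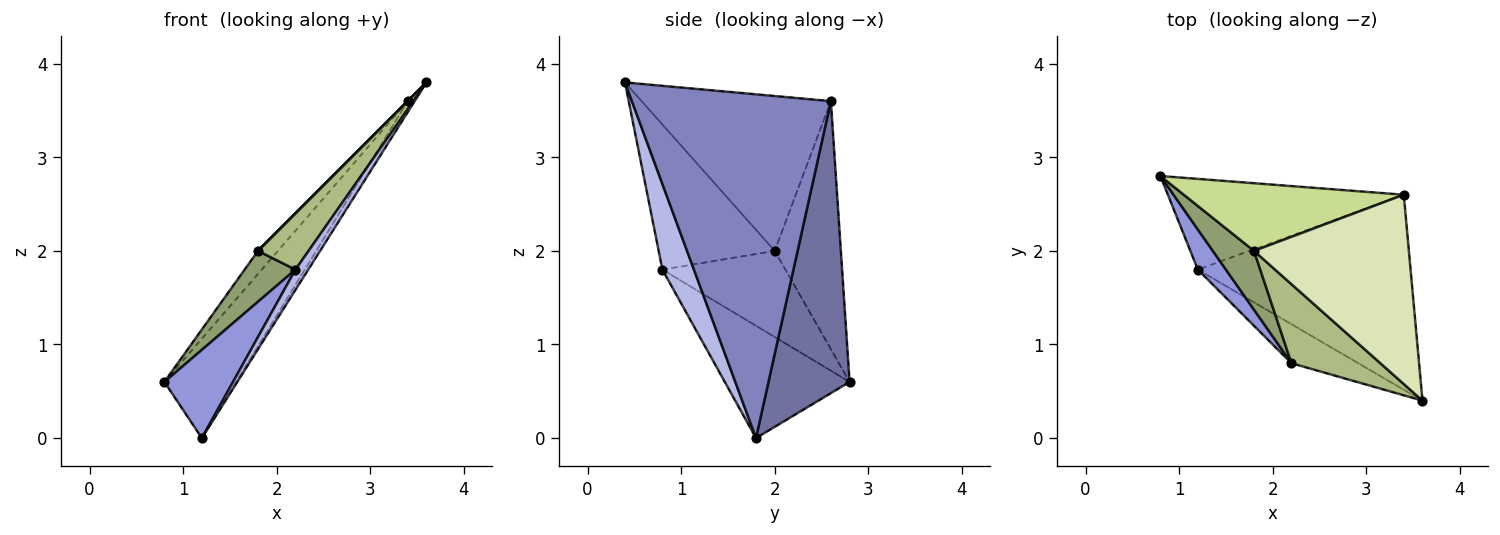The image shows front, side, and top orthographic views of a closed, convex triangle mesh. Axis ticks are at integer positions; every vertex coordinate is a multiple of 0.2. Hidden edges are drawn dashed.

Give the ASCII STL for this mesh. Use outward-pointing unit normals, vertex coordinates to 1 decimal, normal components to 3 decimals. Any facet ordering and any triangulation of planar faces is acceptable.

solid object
 facet normal 0.641 0.567 -0.518
  outer loop
   vertex 3.4 2.6 3.6
   vertex 1.2 1.8 0.0
   vertex 0.8 2.8 0.6
  endloop
 endfacet
 facet normal 0.850 0.029 -0.526
  outer loop
   vertex 3.4 2.6 3.6
   vertex 3.6 0.4 3.8
   vertex 1.2 1.8 0.0
  endloop
 endfacet
 facet normal -0.856 -0.471 0.214
  outer loop
   vertex 2.2 0.8 1.8
   vertex 0.8 2.8 0.6
   vertex 1.2 1.8 0.0
  endloop
 endfacet
 facet normal 0.751 -0.305 -0.586
  outer loop
   vertex 2.2 0.8 1.8
   vertex 1.2 1.8 0.0
   vertex 3.6 0.4 3.8
  endloop
 endfacet
 facet normal -0.845 -0.349 0.404
  outer loop
   vertex 1.8 2.0 2.0
   vertex 0.8 2.8 0.6
   vertex 2.2 0.8 1.8
  endloop
 endfacet
 facet normal -0.799 -0.348 0.490
  outer loop
   vertex 1.8 2.0 2.0
   vertex 2.2 0.8 1.8
   vertex 3.6 0.4 3.8
  endloop
 endfacet
 facet normal -0.730 0.220 0.647
  outer loop
   vertex 1.8 2.0 2.0
   vertex 3.4 2.6 3.6
   vertex 0.8 2.8 0.6
  endloop
 endfacet
 facet normal -0.707 0.000 0.707
  outer loop
   vertex 1.8 2.0 2.0
   vertex 3.6 0.4 3.8
   vertex 3.4 2.6 3.6
  endloop
 endfacet
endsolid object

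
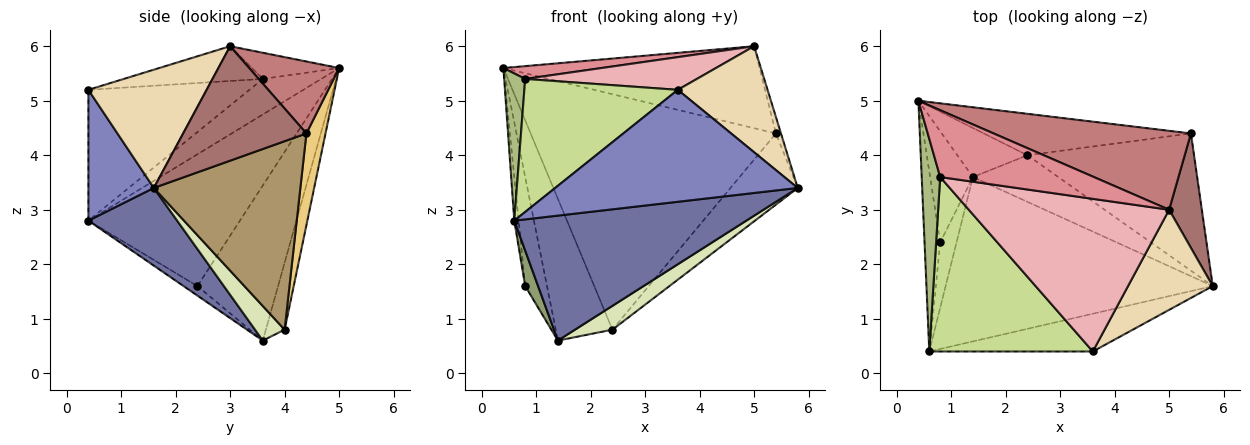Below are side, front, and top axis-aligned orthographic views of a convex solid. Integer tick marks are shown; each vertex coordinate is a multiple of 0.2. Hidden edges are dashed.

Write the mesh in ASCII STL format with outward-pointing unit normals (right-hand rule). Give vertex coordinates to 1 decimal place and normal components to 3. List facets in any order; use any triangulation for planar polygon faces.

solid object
 facet normal 0.226 -0.590 -0.776
  outer loop
   vertex 1.4 3.6 0.6
   vertex 5.8 1.6 3.4
   vertex 0.6 0.4 2.8
  endloop
 endfacet
 facet normal 0.248 -0.918 -0.309
  outer loop
   vertex 3.6 0.4 5.2
   vertex 0.6 0.4 2.8
   vertex 5.8 1.6 3.4
  endloop
 endfacet
 facet normal -0.993 0.029 -0.118
  outer loop
   vertex 0.8 2.4 1.6
   vertex 0.6 0.4 2.8
   vertex 0.4 5.0 5.6
  endloop
 endfacet
 facet normal -0.933 0.252 -0.257
  outer loop
   vertex 0.8 2.4 1.6
   vertex 0.4 5.0 5.6
   vertex 1.4 3.6 0.6
  endloop
 endfacet
 facet normal -0.456 -0.424 -0.782
  outer loop
   vertex 0.8 2.4 1.6
   vertex 1.4 3.6 0.6
   vertex 0.6 0.4 2.8
  endloop
 endfacet
 facet normal -0.845 -0.304 0.439
  outer loop
   vertex 0.8 3.6 5.4
   vertex 0.4 5.0 5.6
   vertex 0.6 0.4 2.8
  endloop
 endfacet
 facet normal -0.537 -0.512 0.671
  outer loop
   vertex 0.8 3.6 5.4
   vertex 0.6 0.4 2.8
   vertex 3.6 0.4 5.2
  endloop
 endfacet
 facet normal 0.339 -0.428 -0.838
  outer loop
   vertex 2.4 4.0 0.8
   vertex 5.8 1.6 3.4
   vertex 1.4 3.6 0.6
  endloop
 endfacet
 facet normal 0.708 0.325 -0.626
  outer loop
   vertex 2.4 4.0 0.8
   vertex 5.4 4.4 4.4
   vertex 5.8 1.6 3.4
  endloop
 endfacet
 facet normal -0.298 0.902 -0.312
  outer loop
   vertex 2.4 4.0 0.8
   vertex 1.4 3.6 0.6
   vertex 0.4 5.0 5.6
  endloop
 endfacet
 facet normal 0.076 0.982 -0.173
  outer loop
   vertex 2.4 4.0 0.8
   vertex 0.4 5.0 5.6
   vertex 5.4 4.4 4.4
  endloop
 endfacet
 facet normal 0.692 -0.525 0.496
  outer loop
   vertex 5.0 3.0 6.0
   vertex 3.6 0.4 5.2
   vertex 5.8 1.6 3.4
  endloop
 endfacet
 facet normal 0.961 0.039 0.275
  outer loop
   vertex 5.0 3.0 6.0
   vertex 5.8 1.6 3.4
   vertex 5.4 4.4 4.4
  endloop
 endfacet
 facet normal 0.245 0.698 0.672
  outer loop
   vertex 5.0 3.0 6.0
   vertex 5.4 4.4 4.4
   vertex 0.4 5.0 5.6
  endloop
 endfacet
 facet normal -0.165 -0.185 0.969
  outer loop
   vertex 5.0 3.0 6.0
   vertex 0.4 5.0 5.6
   vertex 0.8 3.6 5.4
  endloop
 endfacet
 facet normal -0.167 -0.207 0.964
  outer loop
   vertex 5.0 3.0 6.0
   vertex 0.8 3.6 5.4
   vertex 3.6 0.4 5.2
  endloop
 endfacet
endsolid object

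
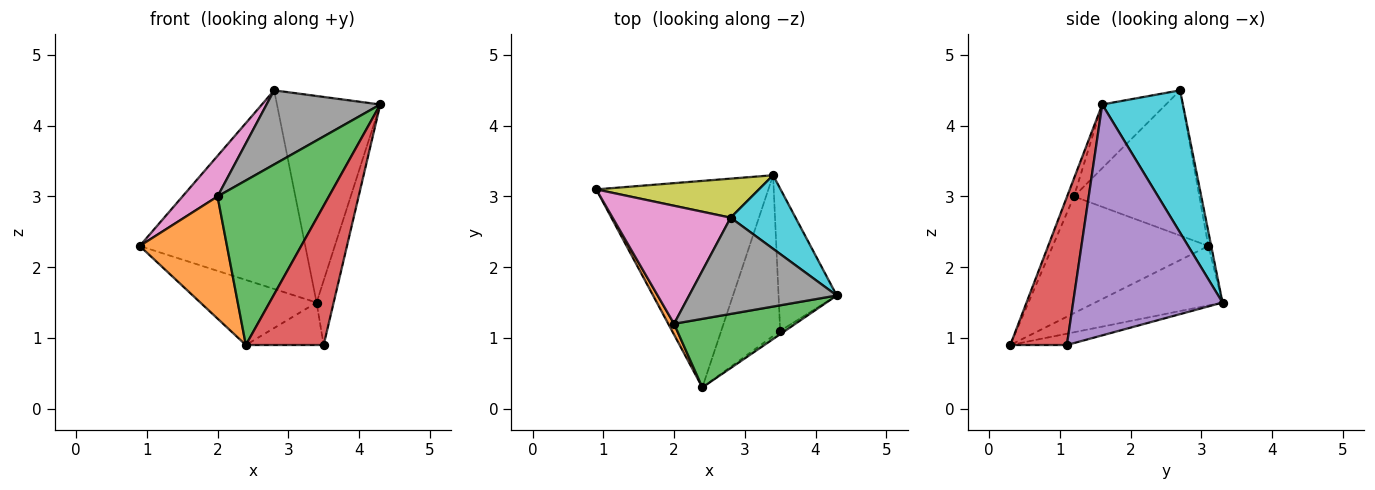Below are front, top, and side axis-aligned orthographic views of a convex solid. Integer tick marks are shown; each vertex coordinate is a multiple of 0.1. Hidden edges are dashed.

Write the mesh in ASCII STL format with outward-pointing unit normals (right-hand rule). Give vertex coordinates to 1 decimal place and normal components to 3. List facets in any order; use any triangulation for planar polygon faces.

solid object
 facet normal -0.313 0.285 -0.906
  outer loop
   vertex 3.4 3.3 1.5
   vertex 2.4 0.3 0.9
   vertex 0.9 3.1 2.3
  endloop
 endfacet
 facet normal -0.871 -0.489 0.043
  outer loop
   vertex 2.0 1.2 3.0
   vertex 0.9 3.1 2.3
   vertex 2.4 0.3 0.9
  endloop
 endfacet
 facet normal -0.057 -0.922 0.384
  outer loop
   vertex 2.0 1.2 3.0
   vertex 2.4 0.3 0.9
   vertex 4.3 1.6 4.3
  endloop
 endfacet
 facet normal 0.588 -0.809 -0.019
  outer loop
   vertex 3.5 1.1 0.9
   vertex 4.3 1.6 4.3
   vertex 2.4 0.3 0.9
  endloop
 endfacet
 facet normal 0.964 0.110 -0.243
  outer loop
   vertex 3.5 1.1 0.9
   vertex 3.4 3.3 1.5
   vertex 4.3 1.6 4.3
  endloop
 endfacet
 facet normal -0.183 0.251 -0.951
  outer loop
   vertex 3.5 1.1 0.9
   vertex 2.4 0.3 0.9
   vertex 3.4 3.3 1.5
  endloop
 endfacet
 facet normal -0.758 -0.212 0.616
  outer loop
   vertex 2.8 2.7 4.5
   vertex 0.9 3.1 2.3
   vertex 2.0 1.2 3.0
  endloop
 endfacet
 facet normal -0.323 -0.577 0.750
  outer loop
   vertex 2.8 2.7 4.5
   vertex 2.0 1.2 3.0
   vertex 4.3 1.6 4.3
  endloop
 endfacet
 facet normal -0.017 0.981 0.193
  outer loop
   vertex 2.8 2.7 4.5
   vertex 3.4 3.3 1.5
   vertex 0.9 3.1 2.3
  endloop
 endfacet
 facet normal 0.593 0.759 0.270
  outer loop
   vertex 2.8 2.7 4.5
   vertex 4.3 1.6 4.3
   vertex 3.4 3.3 1.5
  endloop
 endfacet
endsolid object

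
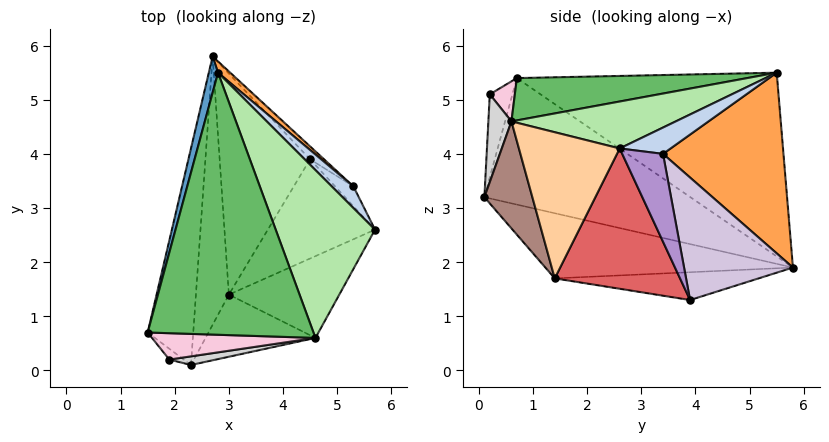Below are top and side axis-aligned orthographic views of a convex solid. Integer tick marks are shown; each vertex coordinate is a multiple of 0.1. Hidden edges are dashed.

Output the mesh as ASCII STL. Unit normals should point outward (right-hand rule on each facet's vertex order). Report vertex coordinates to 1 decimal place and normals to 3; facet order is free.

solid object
 facet normal -0.964 0.260 0.048
  outer loop
   vertex 2.8 5.5 5.5
   vertex 2.7 5.8 1.9
   vertex 1.5 0.7 5.4
  endloop
 endfacet
 facet normal 0.700 0.422 0.576
  outer loop
   vertex 5.3 3.4 4.0
   vertex 2.8 5.5 5.5
   vertex 5.7 2.6 4.1
  endloop
 endfacet
 facet normal 0.658 0.752 0.044
  outer loop
   vertex 5.3 3.4 4.0
   vertex 2.7 5.8 1.9
   vertex 2.8 5.5 5.5
  endloop
 endfacet
 facet normal 0.687 -0.508 -0.519
  outer loop
   vertex 4.6 0.6 4.6
   vertex 3.0 1.4 1.7
   vertex 5.7 2.6 4.1
  endloop
 endfacet
 facet normal 0.246 -0.087 0.965
  outer loop
   vertex 4.6 0.6 4.6
   vertex 2.8 5.5 5.5
   vertex 1.5 0.7 5.4
  endloop
 endfacet
 facet normal 0.427 -0.009 0.904
  outer loop
   vertex 4.6 0.6 4.6
   vertex 5.7 2.6 4.1
   vertex 2.8 5.5 5.5
  endloop
 endfacet
 facet normal 0.689 -0.498 -0.526
  outer loop
   vertex 4.5 3.9 1.3
   vertex 5.7 2.6 4.1
   vertex 3.0 1.4 1.7
  endloop
 endfacet
 facet normal -0.294 0.023 -0.956
  outer loop
   vertex 4.5 3.9 1.3
   vertex 3.0 1.4 1.7
   vertex 2.7 5.8 1.9
  endloop
 endfacet
 facet normal 0.888 0.421 -0.185
  outer loop
   vertex 4.5 3.9 1.3
   vertex 5.3 3.4 4.0
   vertex 5.7 2.6 4.1
  endloop
 endfacet
 facet normal 0.711 0.699 -0.081
  outer loop
   vertex 4.5 3.9 1.3
   vertex 2.7 5.8 1.9
   vertex 5.3 3.4 4.0
  endloop
 endfacet
 facet normal 0.446 -0.769 -0.458
  outer loop
   vertex 2.3 0.1 3.2
   vertex 3.0 1.4 1.7
   vertex 4.6 0.6 4.6
  endloop
 endfacet
 facet normal -0.941 -0.011 -0.339
  outer loop
   vertex 2.3 0.1 3.2
   vertex 1.5 0.7 5.4
   vertex 2.7 5.8 1.9
  endloop
 endfacet
 facet normal -0.892 -0.040 -0.451
  outer loop
   vertex 2.3 0.1 3.2
   vertex 2.7 5.8 1.9
   vertex 3.0 1.4 1.7
  endloop
 endfacet
 facet normal 0.222 -0.365 0.904
  outer loop
   vertex 1.9 0.2 5.1
   vertex 4.6 0.6 4.6
   vertex 1.5 0.7 5.4
  endloop
 endfacet
 facet normal -0.813 -0.565 -0.141
  outer loop
   vertex 1.9 0.2 5.1
   vertex 1.5 0.7 5.4
   vertex 2.3 0.1 3.2
  endloop
 endfacet
 facet normal 0.162 -0.983 0.086
  outer loop
   vertex 1.9 0.2 5.1
   vertex 2.3 0.1 3.2
   vertex 4.6 0.6 4.6
  endloop
 endfacet
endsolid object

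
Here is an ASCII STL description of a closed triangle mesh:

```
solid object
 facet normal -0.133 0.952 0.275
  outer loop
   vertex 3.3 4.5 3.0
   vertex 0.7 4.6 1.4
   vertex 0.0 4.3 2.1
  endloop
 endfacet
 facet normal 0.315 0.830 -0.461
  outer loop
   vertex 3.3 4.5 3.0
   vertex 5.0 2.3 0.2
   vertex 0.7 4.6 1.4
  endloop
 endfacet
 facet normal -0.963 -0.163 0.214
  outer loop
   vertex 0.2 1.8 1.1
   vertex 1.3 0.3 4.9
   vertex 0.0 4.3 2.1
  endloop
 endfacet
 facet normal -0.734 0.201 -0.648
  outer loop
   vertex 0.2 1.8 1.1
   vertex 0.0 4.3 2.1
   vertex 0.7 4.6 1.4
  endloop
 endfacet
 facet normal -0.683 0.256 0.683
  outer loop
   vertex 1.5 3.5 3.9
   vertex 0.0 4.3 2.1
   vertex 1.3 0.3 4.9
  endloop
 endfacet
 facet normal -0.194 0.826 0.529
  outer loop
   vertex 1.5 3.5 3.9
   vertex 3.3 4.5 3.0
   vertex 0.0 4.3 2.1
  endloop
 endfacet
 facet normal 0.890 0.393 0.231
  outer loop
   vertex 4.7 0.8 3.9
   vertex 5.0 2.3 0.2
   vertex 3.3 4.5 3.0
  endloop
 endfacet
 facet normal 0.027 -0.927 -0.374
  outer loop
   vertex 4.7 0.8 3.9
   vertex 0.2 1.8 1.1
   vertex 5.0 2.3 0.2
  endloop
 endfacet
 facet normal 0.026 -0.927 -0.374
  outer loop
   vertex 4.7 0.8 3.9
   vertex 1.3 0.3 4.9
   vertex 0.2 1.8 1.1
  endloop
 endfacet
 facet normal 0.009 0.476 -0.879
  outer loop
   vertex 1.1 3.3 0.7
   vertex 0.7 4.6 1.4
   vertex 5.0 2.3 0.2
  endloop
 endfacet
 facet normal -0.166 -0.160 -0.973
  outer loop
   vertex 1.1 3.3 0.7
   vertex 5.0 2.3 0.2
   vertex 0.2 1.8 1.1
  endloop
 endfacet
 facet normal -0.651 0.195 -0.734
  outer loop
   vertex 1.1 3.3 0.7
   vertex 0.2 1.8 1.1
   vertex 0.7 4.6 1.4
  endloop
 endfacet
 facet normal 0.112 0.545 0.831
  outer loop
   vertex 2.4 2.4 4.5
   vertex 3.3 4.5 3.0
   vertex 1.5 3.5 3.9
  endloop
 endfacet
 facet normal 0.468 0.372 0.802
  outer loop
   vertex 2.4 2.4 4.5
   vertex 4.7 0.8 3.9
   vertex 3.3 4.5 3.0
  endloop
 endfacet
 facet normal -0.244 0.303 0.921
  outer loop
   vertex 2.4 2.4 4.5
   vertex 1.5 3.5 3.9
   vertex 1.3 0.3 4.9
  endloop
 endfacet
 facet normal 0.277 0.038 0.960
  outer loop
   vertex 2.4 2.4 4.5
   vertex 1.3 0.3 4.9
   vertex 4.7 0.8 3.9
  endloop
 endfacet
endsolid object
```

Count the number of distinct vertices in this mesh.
10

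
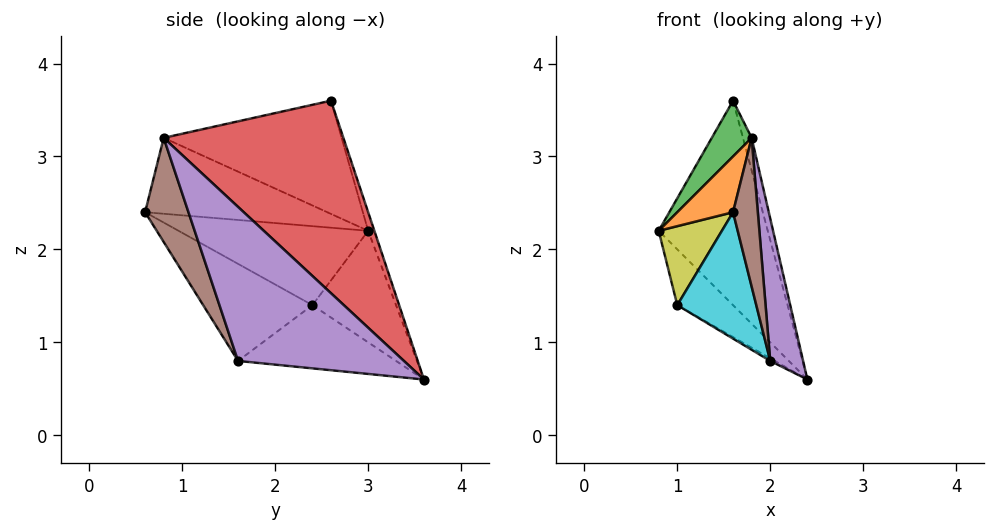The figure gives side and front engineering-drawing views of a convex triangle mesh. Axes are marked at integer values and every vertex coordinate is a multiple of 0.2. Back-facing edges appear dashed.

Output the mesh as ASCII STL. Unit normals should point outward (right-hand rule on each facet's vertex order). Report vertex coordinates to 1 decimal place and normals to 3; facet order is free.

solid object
 facet normal -0.054 0.952 0.303
  outer loop
   vertex 1.6 2.6 3.6
   vertex 2.4 3.6 0.6
   vertex 0.8 3.0 2.2
  endloop
 endfacet
 facet normal -0.913 -0.279 0.298
  outer loop
   vertex 1.8 0.8 3.2
   vertex 0.8 3.0 2.2
   vertex 1.6 0.6 2.4
  endloop
 endfacet
 facet normal -0.874 -0.196 0.444
  outer loop
   vertex 1.8 0.8 3.2
   vertex 1.6 2.6 3.6
   vertex 0.8 3.0 2.2
  endloop
 endfacet
 facet normal 0.961 0.046 0.272
  outer loop
   vertex 1.8 0.8 3.2
   vertex 2.4 3.6 0.6
   vertex 1.6 2.6 3.6
  endloop
 endfacet
 facet normal 0.981 -0.194 0.017
  outer loop
   vertex 1.8 0.8 3.2
   vertex 2.0 1.6 0.8
   vertex 2.4 3.6 0.6
  endloop
 endfacet
 facet normal 0.865 -0.494 -0.093
  outer loop
   vertex 1.8 0.8 3.2
   vertex 1.6 0.6 2.4
   vertex 2.0 1.6 0.8
  endloop
 endfacet
 facet normal -0.706 0.471 -0.529
  outer loop
   vertex 1.0 2.4 1.4
   vertex 0.8 3.0 2.2
   vertex 2.4 3.6 0.6
  endloop
 endfacet
 facet normal -0.506 0.015 -0.863
  outer loop
   vertex 1.0 2.4 1.4
   vertex 2.4 3.6 0.6
   vertex 2.0 1.6 0.8
  endloop
 endfacet
 facet normal -0.949 -0.316 0.000
  outer loop
   vertex 1.0 2.4 1.4
   vertex 1.6 0.6 2.4
   vertex 0.8 3.0 2.2
  endloop
 endfacet
 facet normal -0.704 -0.509 -0.494
  outer loop
   vertex 1.0 2.4 1.4
   vertex 2.0 1.6 0.8
   vertex 1.6 0.6 2.4
  endloop
 endfacet
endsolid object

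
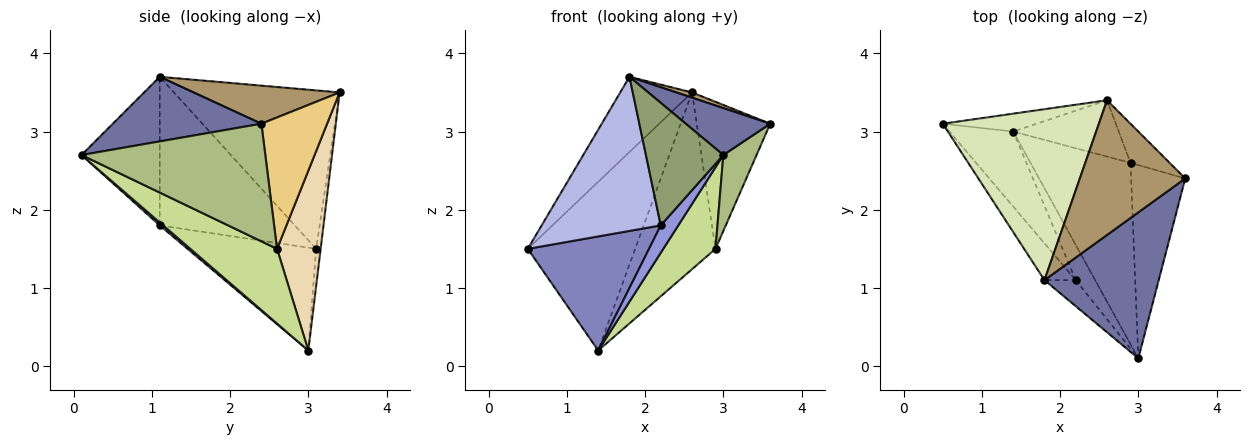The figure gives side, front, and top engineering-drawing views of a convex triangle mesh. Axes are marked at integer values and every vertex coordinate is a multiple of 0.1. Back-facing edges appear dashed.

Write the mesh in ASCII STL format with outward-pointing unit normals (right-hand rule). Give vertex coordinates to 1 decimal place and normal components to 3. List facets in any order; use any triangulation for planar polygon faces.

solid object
 facet normal 0.474 -0.269 0.838
  outer loop
   vertex 1.8 1.1 3.7
   vertex 3.0 0.1 2.7
   vertex 3.6 2.4 3.1
  endloop
 endfacet
 facet normal -0.663 -0.625 -0.411
  outer loop
   vertex 2.2 1.1 1.8
   vertex 0.5 3.1 1.5
   vertex 1.4 3.0 0.2
  endloop
 endfacet
 facet normal 0.120 -0.610 -0.784
  outer loop
   vertex 2.2 1.1 1.8
   vertex 1.4 3.0 0.2
   vertex 3.0 0.1 2.7
  endloop
 endfacet
 facet normal -0.741 -0.653 -0.156
  outer loop
   vertex 2.2 1.1 1.8
   vertex 1.8 1.1 3.7
   vertex 0.5 3.1 1.5
  endloop
 endfacet
 facet normal -0.703 -0.696 -0.148
  outer loop
   vertex 2.2 1.1 1.8
   vertex 3.0 0.1 2.7
   vertex 1.8 1.1 3.7
  endloop
 endfacet
 facet normal 0.896 -0.162 -0.412
  outer loop
   vertex 2.9 2.6 1.5
   vertex 3.6 2.4 3.1
   vertex 3.0 0.1 2.7
  endloop
 endfacet
 facet normal 0.563 -0.339 -0.754
  outer loop
   vertex 2.9 2.6 1.5
   vertex 3.0 0.1 2.7
   vertex 1.4 3.0 0.2
  endloop
 endfacet
 facet normal -0.681 0.295 0.670
  outer loop
   vertex 2.6 3.4 3.5
   vertex 0.5 3.1 1.5
   vertex 1.8 1.1 3.7
  endloop
 endfacet
 facet normal 0.340 -0.036 0.940
  outer loop
   vertex 2.6 3.4 3.5
   vertex 1.8 1.1 3.7
   vertex 3.6 2.4 3.1
  endloop
 endfacet
 facet normal -0.042 0.994 -0.105
  outer loop
   vertex 2.6 3.4 3.5
   vertex 1.4 3.0 0.2
   vertex 0.5 3.1 1.5
  endloop
 endfacet
 facet normal 0.654 0.731 -0.195
  outer loop
   vertex 2.6 3.4 3.5
   vertex 3.6 2.4 3.1
   vertex 2.9 2.6 1.5
  endloop
 endfacet
 facet normal 0.459 0.846 -0.270
  outer loop
   vertex 2.6 3.4 3.5
   vertex 2.9 2.6 1.5
   vertex 1.4 3.0 0.2
  endloop
 endfacet
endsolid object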